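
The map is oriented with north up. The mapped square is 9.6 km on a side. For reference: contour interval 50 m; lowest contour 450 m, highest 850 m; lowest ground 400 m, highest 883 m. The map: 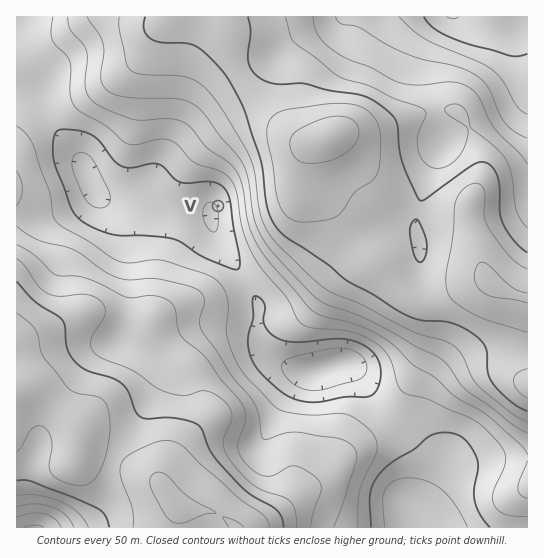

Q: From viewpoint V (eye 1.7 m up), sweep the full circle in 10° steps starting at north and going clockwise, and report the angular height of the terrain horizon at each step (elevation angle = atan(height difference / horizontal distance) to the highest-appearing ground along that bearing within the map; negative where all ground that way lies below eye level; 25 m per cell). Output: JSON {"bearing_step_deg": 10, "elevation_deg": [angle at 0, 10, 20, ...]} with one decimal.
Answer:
{"bearing_step_deg": 10, "elevation_deg": [8.7, 9.7, 10.9, 12.2, 13.7, 15.2, 16.7, 17.7, 18.2, 18.0, 17.0, 15.3, 12.8, 9.8, 6.8, 4.1, 2.2, 3.1, 4.1, 5.0, 5.3, 5.7, 5.1, 5.0, 4.7, 4.1, 2.7, 2.2, 2.2, 2.6, 3.2, 3.9, 4.8, 5.9, 6.9, 7.8]}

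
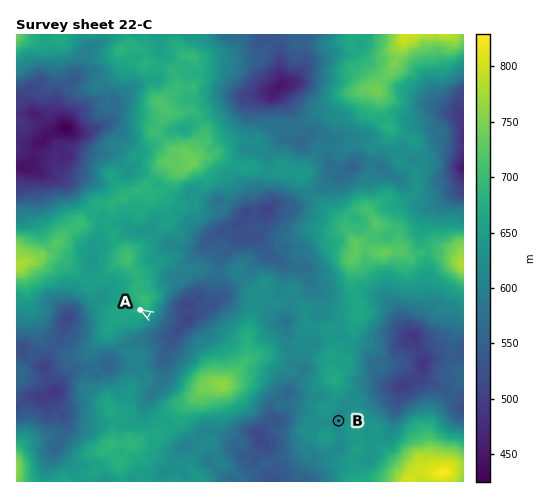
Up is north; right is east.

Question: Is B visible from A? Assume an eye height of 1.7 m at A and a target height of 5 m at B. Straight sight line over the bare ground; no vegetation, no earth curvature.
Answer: no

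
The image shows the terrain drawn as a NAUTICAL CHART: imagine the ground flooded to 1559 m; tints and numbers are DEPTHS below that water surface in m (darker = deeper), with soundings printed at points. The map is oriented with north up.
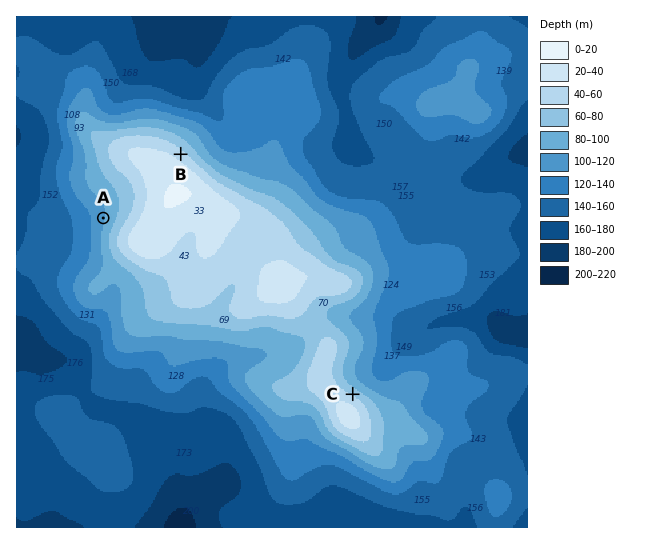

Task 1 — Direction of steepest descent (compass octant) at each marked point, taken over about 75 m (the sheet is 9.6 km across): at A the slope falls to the W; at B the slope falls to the NE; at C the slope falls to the NE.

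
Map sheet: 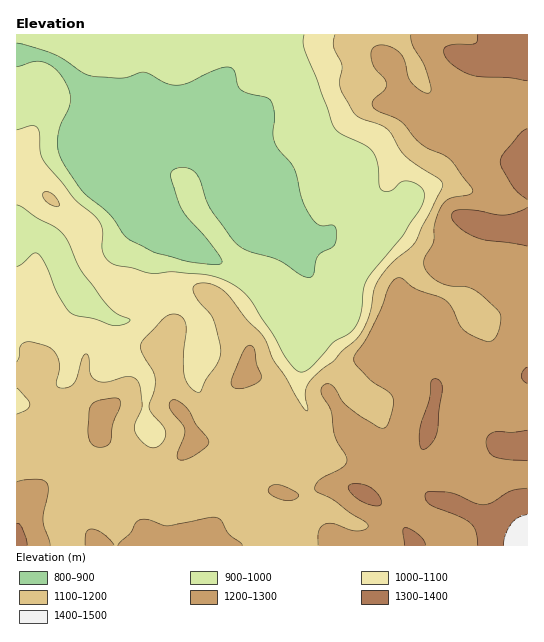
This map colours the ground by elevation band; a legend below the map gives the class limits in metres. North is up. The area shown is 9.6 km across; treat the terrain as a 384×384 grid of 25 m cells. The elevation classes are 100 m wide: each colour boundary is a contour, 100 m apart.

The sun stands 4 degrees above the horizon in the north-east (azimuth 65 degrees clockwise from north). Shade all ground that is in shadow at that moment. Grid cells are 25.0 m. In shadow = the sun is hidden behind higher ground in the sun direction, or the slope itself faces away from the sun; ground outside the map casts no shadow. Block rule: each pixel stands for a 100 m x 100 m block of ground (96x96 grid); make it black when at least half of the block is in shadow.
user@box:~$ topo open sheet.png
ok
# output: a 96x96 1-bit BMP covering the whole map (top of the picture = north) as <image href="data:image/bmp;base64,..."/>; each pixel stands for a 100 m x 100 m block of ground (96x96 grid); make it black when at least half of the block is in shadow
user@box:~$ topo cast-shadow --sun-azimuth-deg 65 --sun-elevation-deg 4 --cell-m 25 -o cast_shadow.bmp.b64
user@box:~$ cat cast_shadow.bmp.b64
<image width="96" height="96" href="data:image/bmp;base64,Qk2+BAAAAAAAAD4AAAAoAAAAYAAAAGAAAAABAAEAAAAAAIAEAAATCwAAEwsAAAIAAAAAAAAA////AAAAAAAAAAAPgAD/8H/A//gAAAAHAAH/4f/A//gAAAAAAAP/5/+B//gAAAAAAAP///8H//gAAAAAAAH///4f//gAAAAAAAD///w//DgAAAAAAAB///h/8AAAAAAAAAAf//D/gAAAAAAAAAGP/8D8AAAAAAAAAAAD/4DwAAAAAAAAAAAB/wHwAAAAAAAAAAAA/AHgAAAAAAAAAAAAEAPAAAAAAAAAAAAPwAPADAAAAAAAAAA//gPAP/4AAAD8AAB//4PAf/8AAAD+AAB//4fAf/8A/gH/AAA//w/gP/8B/gP/AAAf/h/wP4AB/gf/AAAH/h/wH4AB/gf/gAAH/D/wHwAD/A//gAAH+D/wDgAD/Af/AAAH+D/4DgAH/Af/AAAP+H/4BgAH/gP+AAAf8H/4AAABngP8HwA/8P/4BgAADAH4f4B/4f/4D8DgAAH4/8A/4f/8D+DwAAH4/8Afw//8B/DwAAH5/8A/x//8B/jgAAHx/8A/h//8A/7gMOPx/8A////4Af7gMf/x/8A////gAP5gMf/w/+B//+/AAH4gMP/w/+B//8eAAHwAMP/g/+B//8OAADwAMH/g/+B//+GAADwAMB/g/+D//+AAADwAAA/g/+D///AAAB4AAB/w/8D///AAABwAAD/w/4H///gAAAQAAB/w/wP///gAAAAAH8/w/wf///wAAAAAP////gf///wAAAAAP/7//A////wAAACAP/5/+A////wAA/zAf/4f+A////wAB/8Af/gP8Af///wAB/8A/+AHwA////wAB/8B/8AAAB////4OB/gB/wAAAD/////+H/AD/gAAAH///////+AD/AAAA+f//////+DH/AAAH4////////D/+AAAPx////////j/+AAAfj//////////+AAA/H//////////+AAB/f//////////+AAD+////////8//8AAH9////////gD/8AAf7////////AD/wAB/z///////8AD/gAB/3///////wAD/AAA/////////gDD+AAA/////////j/78AAA////////////wAAA////////////AAAAff/////////8AAAAe//////////4AAAA///////////4AAAB///////////wAAAB///////////gAAAB//////////4AAAAA//////////wAAAAA/////////wAAAAAAf///////+AAAAAAAf///////+AAAAAAAP///////+AAAAAAAP///////+AAAAAAAH///////8AAAAAAAD///////AAAAAAAAB//////+AAAAAAAAA//////wH/AAEAAAAf/////A///4cAAAAP/////////8cAAAAH/////////8AAAB8D/////////8Af+D4A/////////8A/4BwAf////////8B/AAAAH///////wAD+AAAAD////n/+AD/8AAAAA////H/4AD/wAAYAAf///P/gf7/AAAcAAP//8P/B//8AAAcAAH//wH8B//gAAAcAAD//wB8A/A="/>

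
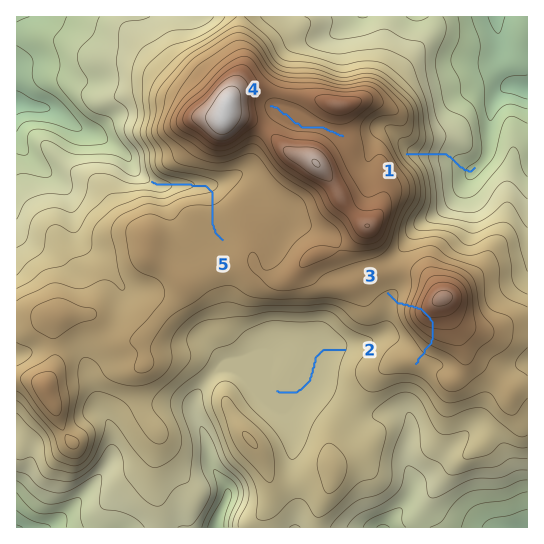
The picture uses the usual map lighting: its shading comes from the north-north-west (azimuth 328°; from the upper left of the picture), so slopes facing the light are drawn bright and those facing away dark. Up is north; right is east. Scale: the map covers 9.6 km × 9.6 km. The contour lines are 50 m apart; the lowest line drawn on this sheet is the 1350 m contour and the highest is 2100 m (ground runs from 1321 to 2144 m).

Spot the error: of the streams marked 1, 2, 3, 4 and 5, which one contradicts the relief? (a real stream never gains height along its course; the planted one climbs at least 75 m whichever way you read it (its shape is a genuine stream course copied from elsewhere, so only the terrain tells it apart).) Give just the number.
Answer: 3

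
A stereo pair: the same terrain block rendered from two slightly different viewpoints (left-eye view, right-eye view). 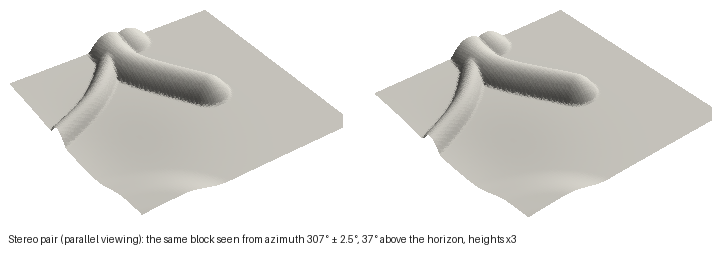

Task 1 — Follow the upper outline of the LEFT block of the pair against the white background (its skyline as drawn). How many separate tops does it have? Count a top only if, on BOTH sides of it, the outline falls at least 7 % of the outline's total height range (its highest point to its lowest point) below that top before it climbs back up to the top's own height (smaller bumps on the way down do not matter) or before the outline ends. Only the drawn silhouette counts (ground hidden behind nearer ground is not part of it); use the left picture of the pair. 1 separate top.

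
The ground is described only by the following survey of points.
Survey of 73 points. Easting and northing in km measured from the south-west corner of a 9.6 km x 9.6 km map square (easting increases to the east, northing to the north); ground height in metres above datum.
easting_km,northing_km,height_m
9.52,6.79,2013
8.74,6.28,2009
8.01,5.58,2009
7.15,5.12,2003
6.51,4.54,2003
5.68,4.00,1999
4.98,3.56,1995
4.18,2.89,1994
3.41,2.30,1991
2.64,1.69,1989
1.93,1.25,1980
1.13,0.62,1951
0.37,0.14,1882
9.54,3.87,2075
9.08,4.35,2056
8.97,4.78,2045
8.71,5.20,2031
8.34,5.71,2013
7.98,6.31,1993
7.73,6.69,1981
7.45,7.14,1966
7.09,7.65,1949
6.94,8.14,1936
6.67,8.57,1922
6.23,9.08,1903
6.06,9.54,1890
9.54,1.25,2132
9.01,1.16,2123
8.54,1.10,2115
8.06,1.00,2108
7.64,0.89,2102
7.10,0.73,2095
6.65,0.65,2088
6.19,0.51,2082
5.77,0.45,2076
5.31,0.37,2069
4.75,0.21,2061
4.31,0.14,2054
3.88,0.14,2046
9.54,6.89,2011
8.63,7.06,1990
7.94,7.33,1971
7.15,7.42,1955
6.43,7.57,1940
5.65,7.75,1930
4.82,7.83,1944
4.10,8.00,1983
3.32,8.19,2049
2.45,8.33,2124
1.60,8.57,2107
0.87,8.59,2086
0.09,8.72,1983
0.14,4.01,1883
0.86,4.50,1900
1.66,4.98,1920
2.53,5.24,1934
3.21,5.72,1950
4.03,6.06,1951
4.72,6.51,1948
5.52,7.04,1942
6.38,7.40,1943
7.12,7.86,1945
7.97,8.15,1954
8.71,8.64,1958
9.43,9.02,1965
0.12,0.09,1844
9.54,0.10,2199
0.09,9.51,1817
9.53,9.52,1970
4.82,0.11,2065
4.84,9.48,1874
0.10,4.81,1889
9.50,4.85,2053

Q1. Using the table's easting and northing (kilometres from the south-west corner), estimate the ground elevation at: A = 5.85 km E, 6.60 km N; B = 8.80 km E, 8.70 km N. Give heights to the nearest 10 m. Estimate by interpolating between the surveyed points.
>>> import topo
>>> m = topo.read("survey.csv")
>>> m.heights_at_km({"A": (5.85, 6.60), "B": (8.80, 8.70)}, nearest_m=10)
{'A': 1950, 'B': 1960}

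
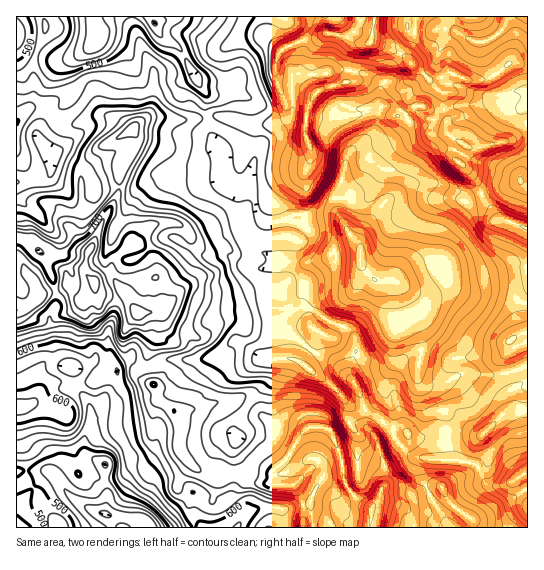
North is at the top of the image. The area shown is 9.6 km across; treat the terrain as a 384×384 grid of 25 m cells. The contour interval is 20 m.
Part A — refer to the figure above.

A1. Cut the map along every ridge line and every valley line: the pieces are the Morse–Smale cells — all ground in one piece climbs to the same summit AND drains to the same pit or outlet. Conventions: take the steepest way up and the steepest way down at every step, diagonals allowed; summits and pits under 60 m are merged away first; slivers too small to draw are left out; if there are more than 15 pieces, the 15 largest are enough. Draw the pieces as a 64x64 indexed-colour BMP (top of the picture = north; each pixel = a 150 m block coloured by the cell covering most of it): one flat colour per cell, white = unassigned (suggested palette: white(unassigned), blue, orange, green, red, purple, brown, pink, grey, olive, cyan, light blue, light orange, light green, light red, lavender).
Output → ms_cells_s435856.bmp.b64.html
<image width="64" height="64" href="data:image/bmp;base64,Qk12CAAAAAAAAHYAAAAoAAAAQAAAAEAAAAABAAQAAAAAAAAIAAATCwAAEwsAABAAAAAAAAAA////ALR3HwAOf/8ALKAsACgn1gC9Z5QAS1aMAMJ34wB/f38AIr28AM++FwDox64AeLv/AIrfmACWmP8A1bDFAERERERERERERERERERERERGZjMzMzMzMzMzM+7qqqqqRERERERERmZEREREREZkREZmMzMzMzMzMzM+7qqqqqpEREREREZmZkREREREZmZkRmYzMzMzMzMzMz7qqqqqqkRERERERmZmREREREZmZmZmZjMzMzMzMzMz7qqqqqqqRERERERGZmZkRERmZmZmZmZjMzMzMzMz3TPqqqqqqqpEREREREZmZmRERmZmZmZmMzMzMzMzM93d2qqqqqzKqkRERERERmZmZmZmZjNmMzMzMzMzMzMz3d3aqqqqzMzKRERERERGZmZmZmYzMzMzMzMzMzMzMzPd3dqqqqrMzMxERERERGZmZmZmYzMzMzMzMzMzMzMzM93d2qqszMzMzERERERGZmZmZmZjMzMzMzMzMzMzMzMzPdqqqszMzMzMREREREZmZmZmZjMzMzMzMzMzMzMzMzMzqqqqzMzMzMxERERERmZmZmZmMzMzMzMzMzMzMzMzMzERGqrMzMzMzERERERGZmZmZmYzMzMzMzMzMzMzMzMzMREREbu7vMzMREREREZmZmZmZjMzMzMzMzMzMzMzMzMxERERu7u7zMxERERERGZmZmZmMzMzMzMzMzMzMzMzMzERERu7u7u8zERERERERmZmZmMzMzMzMzMzMzMzMxETMRERG7u7u7u7RERERERGZmZmMzMzMzMzMzMzMzMxERERERG7u7u7u7tERERERERmZmMzMzMzMzMzMzMzMxERERERG7u7u7u7u0RERERERGZmYzMzMzMzMzMzMzMxEREREREiIru7u7u7RERERERERmZjMzMzMzMzMzMzMRERERERESIiIiIiIrtERERERERGZBEzMzMzMzMzMzMRERERERERIiIiIiIiIkREREREREREERERERMzMxERERERERERERESIiIiIiIiRERERERERERBERERETMxERERERERERERERIiIiIiIiJEREREREREREERERERERERERERERERERERIiIiIiIiIkREREREREREQREREREREREREREREREREREiIiIiIiIiREREREREREREEREREREREREREREREREREiIiIiIiIiJEREREREREREQRERERERERERERERERERESIiIiIiIiIhRERERERERBERERERERERERERERERERESIiIiIiIiIiERRERERERBERERERERERERERERERERERIiIiIiIiIiIRERRBFERBEREREREREREREREREREREREiIiIiIiIiIhEREREREREREREREREREREREREREREREiIiIiIiIiIiERERERERERERERERERERERERERERESIiIiIiIiIiIiIRERERERERERERERERERERERERERESIiIiIiIiIiIiIhERERERERERERERERERERERERERERIiIiIiIiIiIiIiEREREREREREREREREREREREREREREiIiIiIiIiIiIiIRERERERERERERERERERERERERERESIiIiIiIiIiIiIhERERERERERERERERERERERERERESIiIiIiIiIiIiIiERERERERERERERERERERERERERESIiIiIiIiIiIiIiIRERERERERERERERERERESIRERERIiIiIiIiIiIiIndxERERERERERERERERERESIiIiIiESIiIiIiIiIiInd3ERERERERERERERERERERIiIiIiIRIiIiIiIiIiInd3cREREREREREREREREREREiIiIiIhEiIiIiIiIiInd3dxEREREREREREREREREREiIiIiIiEiIiIiIiIiIid3d3ERERERERERERERERERESIiIiIiIiIiIiIiIiIid3d3cRERERERERERERERERERIiIiIiIiIiIiIiIiIiJ3d3dxERERERERERERERERERESIiIiIiIiIiIiIiIiJ3d3d3ERERERERERERERERERERIiIiIiIiIiIiIiIiInd3d3cRERERERERERERERESEREiIiIiIiIiIiIiIiIid3d3dxERERERERERERERERIiIiIiIiIiIiIiIiIiIid3d3d3ERERERERERERERERIiIiIiIiIiIiIiIiIiIid3d3d3cRERFREREVUREREREiIiiIIiIiIiIiIiIiIiJ3d3d3d1ERVVVVFVVVVVVVVYiIiIiIIiIiIiIiIiIiInd3d3d3VRVVVVVVVVVVVVVViIiIiIgiIiIiIiIiIiInd3d3d3dVVVVVVVVVVVVVVVWIiIiIiCIiIiIiIiIiIid3d3d3d1VVVVVVVVVVVVVVVYiIiIiCIiIiIiIiIiIiJ3d3d3d3VVVVVVVVVVVVVVVYiIiIiIIiIiIiIiIiIiJ3d3d3d3dVVVVVVVVVVVVVVYiIiIiIIiIiIiIiIiIiKZd5mZd3d1VVVVVVVVVVVVVViIiIiIgiIiIiIiIiIiKZmZmZmZd3VVVVVVVVVVVVVViIiIiIiIIiIiIiIiIiKZmZmZmZmZlVVVVVVVVVVVVVWIiIiIiIgiIiIiIiIiIpmZmZmZmZmVVVVVVVVVVVVVWIiIiIiIgiIiIiIiIiIiKZmZmZmZmZVVVVVVVVVVVViIiIiIiIgiIiIiIiIiIiIpmZmZmZmZlVVVVVVVVVVVWIiIiIiIiCIiIiIiIiIiIimZmZmZmZmVVVVVVVVVVVWIiIiIiIiIIiIiIiIiIiIiKZmZmZmZmZ"/>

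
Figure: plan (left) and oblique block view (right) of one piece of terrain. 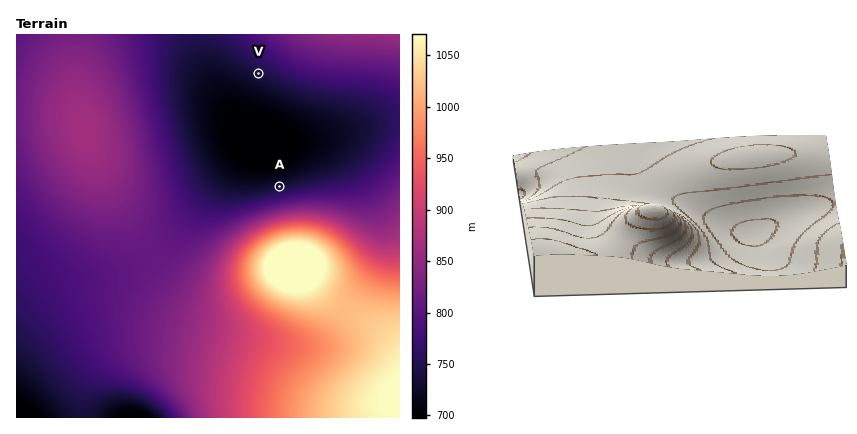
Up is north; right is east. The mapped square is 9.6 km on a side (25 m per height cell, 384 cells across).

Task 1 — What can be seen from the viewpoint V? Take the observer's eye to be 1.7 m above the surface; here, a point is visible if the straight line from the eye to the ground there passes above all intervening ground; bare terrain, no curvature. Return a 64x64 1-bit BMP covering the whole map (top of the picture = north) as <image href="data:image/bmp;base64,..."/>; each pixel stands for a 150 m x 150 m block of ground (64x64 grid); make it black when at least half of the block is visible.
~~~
<image width="64" height="64" href="data:image/bmp;base64,Qk0+AgAAAAAAAD4AAAAoAAAAQAAAAEAAAAABAAEAAAAAAAACAAATCwAAEwsAAAIAAAAAAAAA////AAAAAAAAAAAAAAAAAAAAAAAAAAAAAAAAAAAAAAAAAAAAAAAAAAAAAAAAAAAAAAAAAAAAAAAAAAAAAAAAAAAAAAAAAAAAAAAAAAAAAAAAAAAAAAAAAAAAAAAAAAAAAAAAAAAAAAAAAAAAAAAAAAAAAAAAAAAAAAAAAAAAAAAAAAAAAAAAAAAAAAAAAAAAAAAAAAAAAAMAAAAAAAAABwAAAAAAAAAPAAAAAAAAAA8AAAAAAAAAHwAAAAAAAAAfAAAAAAAAAB8AAAAAAAAAPwAAAAAAAAA/AAAAH//4AH8AAAAf///g/wAAAD//////AAAAf/////8AAAB//////wAAAP//////AAAA//////8AAAH//////wAAAf//////AAAD//////8AAAf//////wAAD///////AAAP//////8AAB///////wAAP///////AAA///////8AAH///////wAAf///////AAD///////8AAP///////wAB////////AAH///////8AAf//////BwAD//////AAAAP/////wAAAA/////4AAAAD////+AAAAAP////wAAAAB/////AAAAAH////8AAAAAf////+AAAAB/////4AAAAH/////gAAAAP////+AAAAA/////4AAAAD///7/gAAAAP///H8AAAAA///8PwAAA=="/>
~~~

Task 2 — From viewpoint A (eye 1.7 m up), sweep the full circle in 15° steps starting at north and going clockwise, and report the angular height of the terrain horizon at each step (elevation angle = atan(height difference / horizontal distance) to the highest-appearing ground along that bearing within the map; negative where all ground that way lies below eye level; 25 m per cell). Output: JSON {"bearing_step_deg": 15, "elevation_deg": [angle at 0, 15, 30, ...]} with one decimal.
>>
{"bearing_step_deg": 15, "elevation_deg": [1.1, 1.5, 1.5, 0.9, 0.4, 0.8, 1.5, 3.1, 5.3, 8.0, 11.1, 12.9, 12.5, 10.1, 6.8, 4.0, 1.8, 1.2, 1.5, 1.5, 1.2, 0.6, 0.2, 0.5]}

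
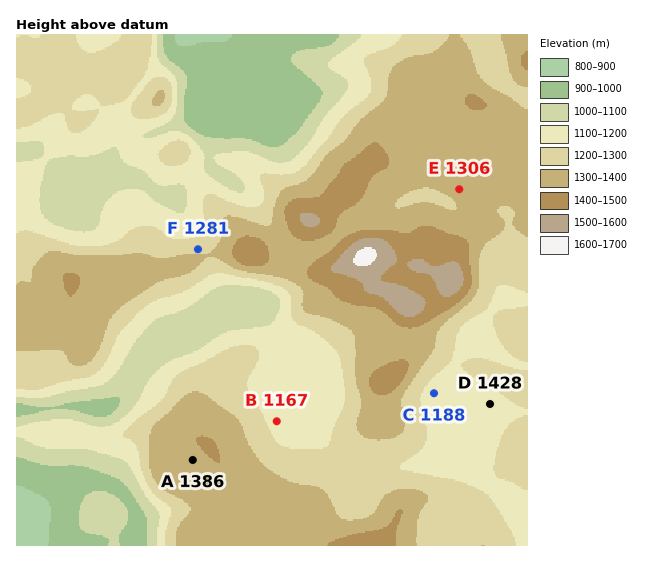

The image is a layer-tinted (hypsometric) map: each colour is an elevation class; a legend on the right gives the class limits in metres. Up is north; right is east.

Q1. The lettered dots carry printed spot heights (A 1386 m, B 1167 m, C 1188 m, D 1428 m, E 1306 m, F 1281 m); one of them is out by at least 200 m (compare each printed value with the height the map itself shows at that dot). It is D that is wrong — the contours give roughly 1178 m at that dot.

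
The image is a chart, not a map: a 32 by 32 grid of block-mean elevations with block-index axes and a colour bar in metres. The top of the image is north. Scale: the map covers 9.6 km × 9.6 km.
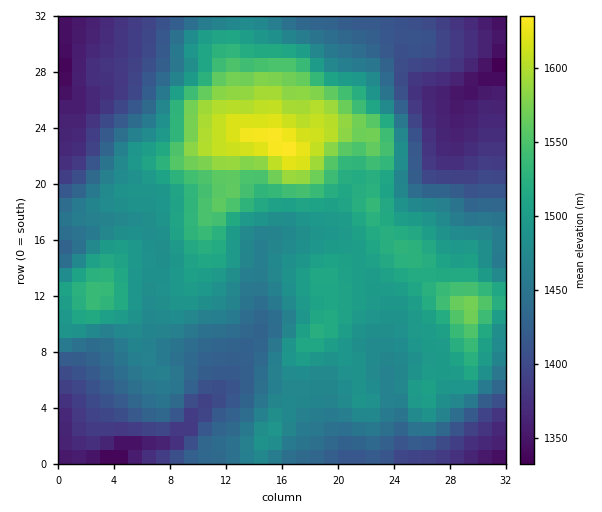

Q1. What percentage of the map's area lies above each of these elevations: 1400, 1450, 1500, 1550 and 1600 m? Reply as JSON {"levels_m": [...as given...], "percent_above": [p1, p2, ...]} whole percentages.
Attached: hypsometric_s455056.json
{"levels_m": [1400, 1450, 1500, 1550, 1600], "percent_above": [82, 62, 30, 10, 3]}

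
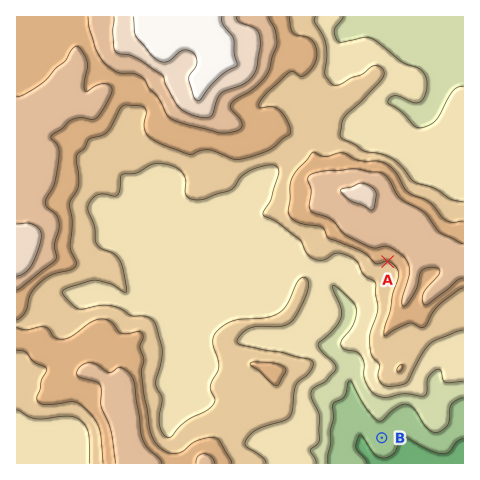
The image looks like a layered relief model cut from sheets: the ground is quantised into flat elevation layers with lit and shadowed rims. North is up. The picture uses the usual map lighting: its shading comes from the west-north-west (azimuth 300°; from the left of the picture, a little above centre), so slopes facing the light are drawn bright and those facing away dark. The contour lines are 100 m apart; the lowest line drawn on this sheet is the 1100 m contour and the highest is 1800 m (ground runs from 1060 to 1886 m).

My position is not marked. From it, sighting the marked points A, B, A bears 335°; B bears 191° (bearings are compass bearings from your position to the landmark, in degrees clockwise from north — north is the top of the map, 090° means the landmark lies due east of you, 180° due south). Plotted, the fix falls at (408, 305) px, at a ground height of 1600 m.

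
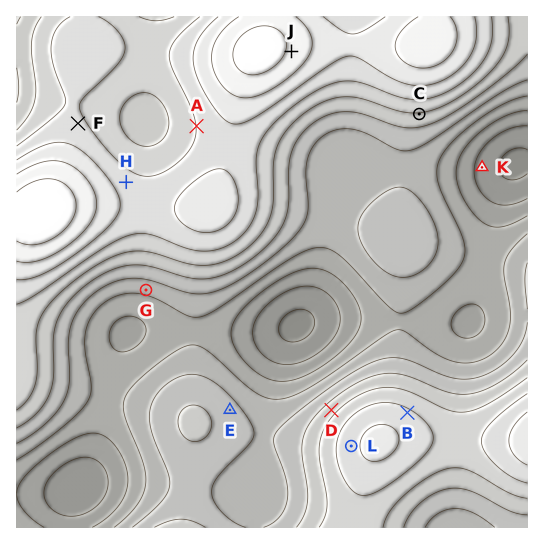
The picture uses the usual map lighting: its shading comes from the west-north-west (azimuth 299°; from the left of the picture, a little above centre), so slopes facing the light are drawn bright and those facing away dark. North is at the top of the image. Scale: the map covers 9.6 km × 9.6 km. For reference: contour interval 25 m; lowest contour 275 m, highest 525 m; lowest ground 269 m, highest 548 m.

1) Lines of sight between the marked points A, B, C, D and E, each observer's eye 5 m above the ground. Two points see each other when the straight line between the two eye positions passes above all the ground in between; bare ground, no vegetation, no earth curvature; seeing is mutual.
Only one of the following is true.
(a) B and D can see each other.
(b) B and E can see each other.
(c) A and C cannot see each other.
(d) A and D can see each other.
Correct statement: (c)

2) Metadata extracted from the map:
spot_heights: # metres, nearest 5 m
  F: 455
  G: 355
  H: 460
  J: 520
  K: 290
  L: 470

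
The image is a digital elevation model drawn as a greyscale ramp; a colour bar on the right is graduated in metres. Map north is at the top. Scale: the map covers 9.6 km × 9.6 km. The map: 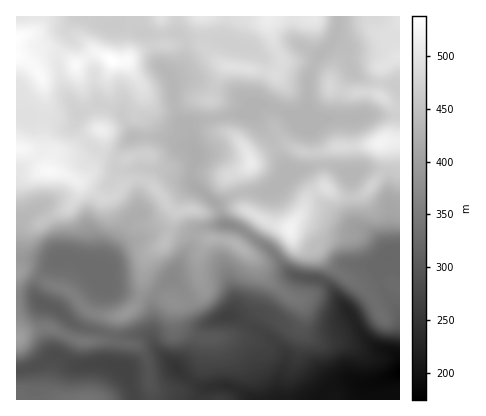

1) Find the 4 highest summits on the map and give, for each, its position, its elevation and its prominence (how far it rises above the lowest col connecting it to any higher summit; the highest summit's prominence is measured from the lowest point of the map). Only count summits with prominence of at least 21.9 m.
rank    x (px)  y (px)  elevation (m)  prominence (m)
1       112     60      538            364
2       48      170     527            33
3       380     142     521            82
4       290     228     518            61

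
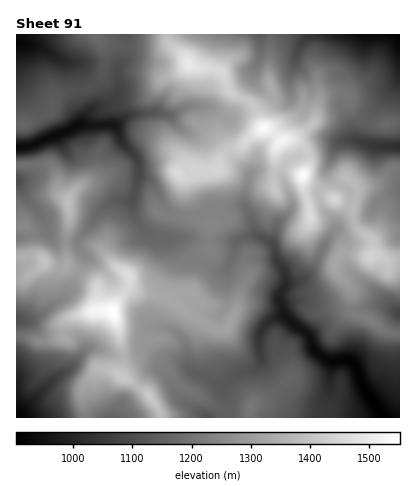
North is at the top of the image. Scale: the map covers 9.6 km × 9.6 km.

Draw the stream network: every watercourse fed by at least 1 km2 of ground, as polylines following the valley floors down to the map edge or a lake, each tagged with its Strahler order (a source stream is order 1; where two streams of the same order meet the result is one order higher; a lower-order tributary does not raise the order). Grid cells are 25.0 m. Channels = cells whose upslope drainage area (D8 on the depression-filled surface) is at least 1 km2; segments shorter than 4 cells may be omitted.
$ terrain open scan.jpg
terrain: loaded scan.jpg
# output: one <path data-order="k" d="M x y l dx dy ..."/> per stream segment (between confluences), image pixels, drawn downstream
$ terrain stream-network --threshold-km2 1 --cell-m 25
<path data-order="1" d="M170 384l6 10 8 10 16 10 4 4 2 0"/><path data-order="1" d="M330 372l0-10 2 0"/><path data-order="1" d="M76 362l-12 12-10 4-34 34 0 6-2 0"/><path data-order="2" d="M332 362l14-2 6 2 2 2 4 6 4 14 2 6 8 10 10 12 0 6"/><path data-order="1" d="M162 328l6 0 6 4 10 10 2 4 0 16 4 6 4 4 18 8 6 6 6 0 12-12 8-2 8-2 8-8 0-28 2-6 12-10 2 0 10 0 2 0"/><path data-order="2" d="M288 318l10 10 6 2 6 6 2 10 4 6 8 6 8 4"/><path data-order="1" d="M388 306l8 6 4 0 0 2"/><path data-order="1" d="M54 304l-4 4-6 6-10 4-2 2-16 0"/><path data-order="2" d="M286 286l-6 8 0 8 2 6 2 6 4 4"/><path data-order="1" d="M226 270l8-14 2-14 4-4 8 0 2-2 10 0"/><path data-order="1" d="M80 250l-2-2 0-4 0-4 12-14 6-8 14-16 4-2 18 0"/><path data-order="2" d="M274 246l2 12 6 8 4 8 0 12"/><path data-order="1" d="M176 238l-14 0-6 0-10-6-6-6-6-10 0-8-2-2 0-6"/><path data-order="2" d="M260 236l2 2 6 2 6 6"/><path data-order="1" d="M330 236l-4 4-10 24-18 18-8 0-4 4"/><path data-order="1" d="M38 212l-12-12-6-14-4-4 0-2"/><path data-order="1" d="M292 200l0 8-2 2-12 12-2 12-2 4 0 8"/><path data-order="2" d="M132 200l6-20 0-18-2-4-14-14-6-18-2-2"/><path data-order="1" d="M250 176l-4 16 0 14 4 10 4 14 6 6"/><path data-order="1" d="M332 154l2-4 10-10 14 0 14 6 28 0"/><path data-order="3" d="M80 126l-4 2-4 0-6 4-6 0-6 6-8 0-6 4-8 4-16 2"/><path data-order="3" d="M114 124l-34 2"/><path data-order="1" d="M172 118l-6-4"/><path data-order="2" d="M166 114l-8-2-24 2-8 4-8 6-4 0"/><path data-order="1" d="M212 108l-4-2-20 0-8 4-6 4-8 0"/><path data-order="1" d="M400 76l0-42"/><path data-order="1" d="M292 70l2-6 0-4 4-12 4-6 6-6 4-2 88 0"/><path data-order="1" d="M118 68l0 26-2 2-8 8-8 2-8 2-8 8-2 6-2 4"/><path data-order="1" d="M256 64l2-2 2-8 0-2 0-18"/><path data-order="1" d="M64 62l-4-2-14-10-6-4-12 0-12-4"/><path data-order="1" d="M224 34l36 0"/>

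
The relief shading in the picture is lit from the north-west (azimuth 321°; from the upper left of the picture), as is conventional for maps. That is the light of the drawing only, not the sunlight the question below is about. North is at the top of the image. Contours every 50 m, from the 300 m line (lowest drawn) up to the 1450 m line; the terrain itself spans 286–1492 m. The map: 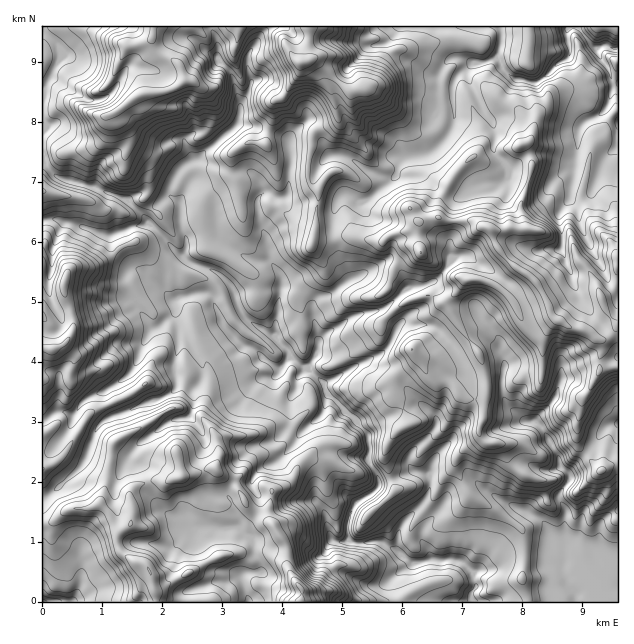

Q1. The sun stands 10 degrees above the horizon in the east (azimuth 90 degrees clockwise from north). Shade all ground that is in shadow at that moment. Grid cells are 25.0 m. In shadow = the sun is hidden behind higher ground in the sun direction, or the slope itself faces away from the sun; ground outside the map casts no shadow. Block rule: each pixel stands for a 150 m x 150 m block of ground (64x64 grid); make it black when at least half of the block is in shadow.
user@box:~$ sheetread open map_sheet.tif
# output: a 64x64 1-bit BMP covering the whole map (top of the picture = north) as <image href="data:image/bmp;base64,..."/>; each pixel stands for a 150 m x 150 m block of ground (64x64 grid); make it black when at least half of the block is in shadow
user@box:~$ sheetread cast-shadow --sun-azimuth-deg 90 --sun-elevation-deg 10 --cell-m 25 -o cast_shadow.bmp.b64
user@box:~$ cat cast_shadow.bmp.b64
<image width="64" height="64" href="data:image/bmp;base64,Qk0+AgAAAAAAAD4AAAAoAAAAQAAAAEAAAAABAAEAAAAAAAACAAATCwAAEwsAAAIAAAAAAAAA////AAAAAAD/8A/4AAHwAP/wH/gAAcgA//Af8AAB+AD/4w/gAGH4AP/AA+GAA8gA/4Bh4QGRCAB/AAHgA6AIAD8AA8DhoAgCHwAHweCAAD7GwAKBcAABuuDABgE4Dg98/MAMgzwuB+5+yA2CDh448D4cAQIGFPh4Hj4gMAw5+fwOPiAwHD3g+A9+MBgcf4DwLz4gDBx/geAXjmAEHn+D4BPAYAI/P4/gGfHAAX4fn/AIfEAB/D2f8CEMAAH8fB/wIcAACfj0vvhg4QAr+eC++CBxADf/wb/8ADMAH//Dv/wAMADf/4c/fAAYAT//h354YAAGc/+O/HAgAAzz+f3/wiAACTP8/f+CYAEeM577/wzAABY387P/HMAABjf8/f4cwAAOPn3+PjngABx+fvz4O+AAeP5/z/B3QAHD/P/P4O9AA8/8/8/A7gDGj/wdj8B+AA2N/B+PgHwAGZ38/4cQWAARnfz/gxgQAGGd/H+AOBABgDn8B4A8EB+AefoBeBwQf4B5+wB8HBD/gPn5AHwcEN+A+bxwfjgY/AD9vGAfeBj+AJ49wA94GP4AT7+ABjwI/gAH/6ACIAD/AI/fwAJAAv+Aj9/ABsIB/+CP78AGgQD/4g/2gAODAP/GH/AgAYzB/0Y/+CAA/HP/gD/wAAB8Nv+Af+AAADww/7B/6AAAPC//8Dn4AAA8OA=="/>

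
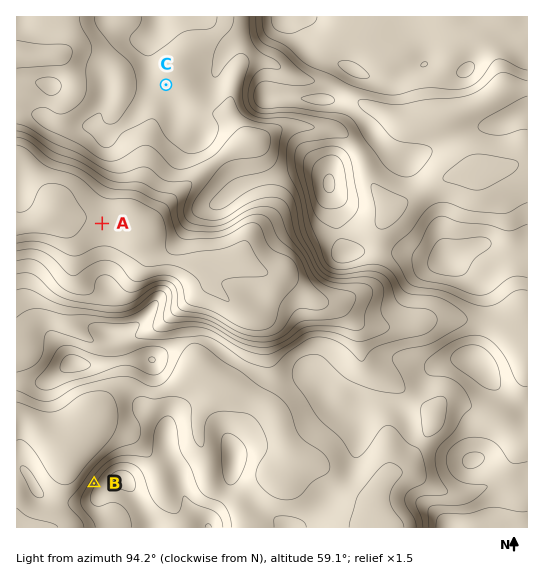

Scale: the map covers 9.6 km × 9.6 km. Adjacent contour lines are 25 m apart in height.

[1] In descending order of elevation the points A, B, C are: B C A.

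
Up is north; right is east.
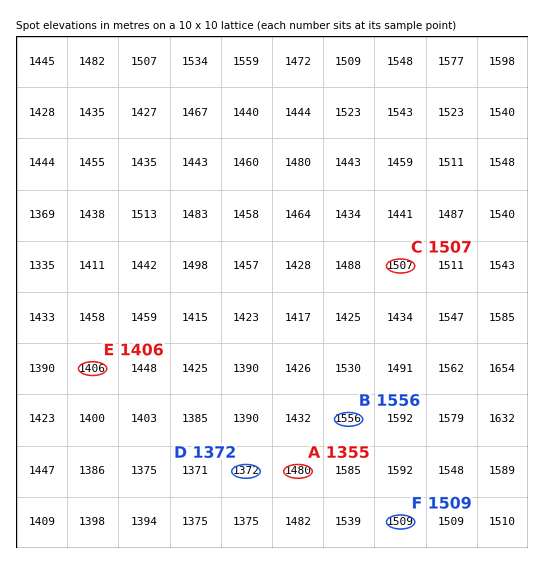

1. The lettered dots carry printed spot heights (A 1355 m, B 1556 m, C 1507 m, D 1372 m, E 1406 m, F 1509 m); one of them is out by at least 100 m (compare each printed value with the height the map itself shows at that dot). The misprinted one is A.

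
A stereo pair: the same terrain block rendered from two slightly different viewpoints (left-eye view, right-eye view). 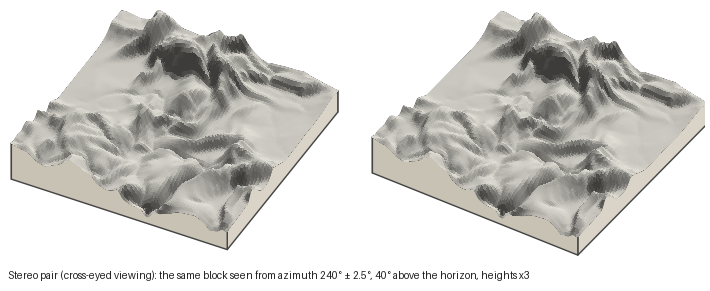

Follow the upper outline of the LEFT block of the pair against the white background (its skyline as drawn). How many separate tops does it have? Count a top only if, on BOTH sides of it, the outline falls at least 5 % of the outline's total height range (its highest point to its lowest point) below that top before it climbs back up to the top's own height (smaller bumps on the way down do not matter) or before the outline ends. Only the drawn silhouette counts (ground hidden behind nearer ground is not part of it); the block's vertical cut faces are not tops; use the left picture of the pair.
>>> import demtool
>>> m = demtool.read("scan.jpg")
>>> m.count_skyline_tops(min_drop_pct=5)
2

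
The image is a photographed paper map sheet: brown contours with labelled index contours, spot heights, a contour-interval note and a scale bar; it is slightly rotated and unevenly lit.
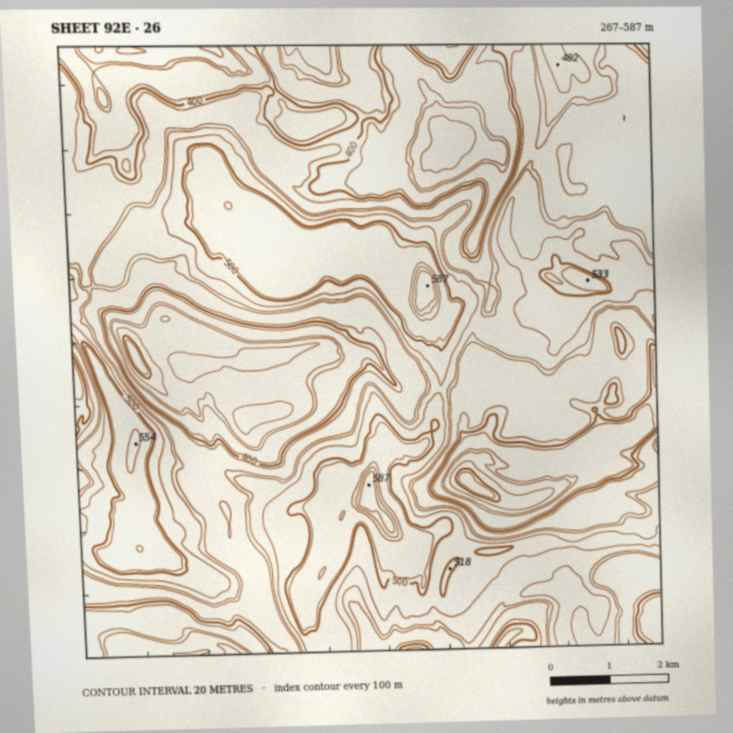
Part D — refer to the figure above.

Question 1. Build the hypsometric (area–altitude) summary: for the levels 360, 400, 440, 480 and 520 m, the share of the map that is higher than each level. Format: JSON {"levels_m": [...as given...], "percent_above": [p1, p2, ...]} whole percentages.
{"levels_m": [360, 400, 440, 480, 520], "percent_above": [90, 74, 44, 28, 12]}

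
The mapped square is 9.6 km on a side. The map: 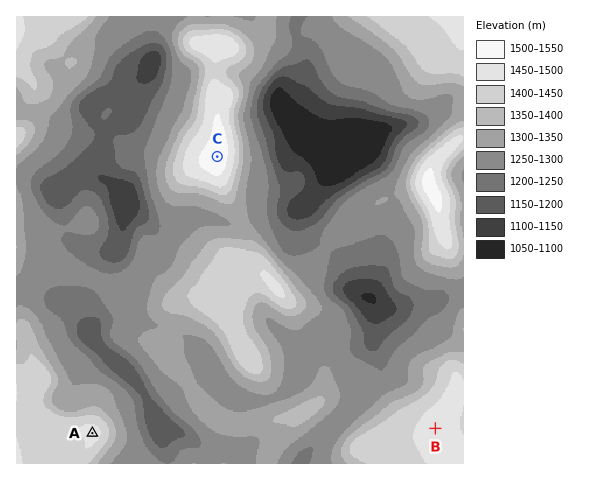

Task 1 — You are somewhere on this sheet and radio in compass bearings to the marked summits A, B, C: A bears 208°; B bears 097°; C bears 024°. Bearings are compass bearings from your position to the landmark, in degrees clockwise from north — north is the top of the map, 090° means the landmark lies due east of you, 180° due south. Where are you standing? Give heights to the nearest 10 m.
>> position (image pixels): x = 115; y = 389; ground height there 1280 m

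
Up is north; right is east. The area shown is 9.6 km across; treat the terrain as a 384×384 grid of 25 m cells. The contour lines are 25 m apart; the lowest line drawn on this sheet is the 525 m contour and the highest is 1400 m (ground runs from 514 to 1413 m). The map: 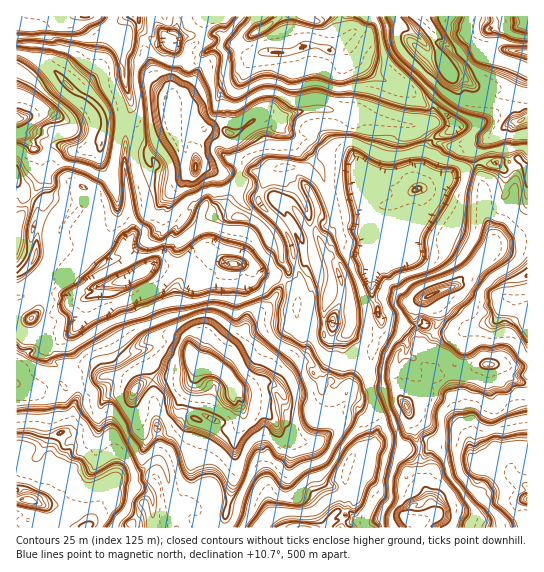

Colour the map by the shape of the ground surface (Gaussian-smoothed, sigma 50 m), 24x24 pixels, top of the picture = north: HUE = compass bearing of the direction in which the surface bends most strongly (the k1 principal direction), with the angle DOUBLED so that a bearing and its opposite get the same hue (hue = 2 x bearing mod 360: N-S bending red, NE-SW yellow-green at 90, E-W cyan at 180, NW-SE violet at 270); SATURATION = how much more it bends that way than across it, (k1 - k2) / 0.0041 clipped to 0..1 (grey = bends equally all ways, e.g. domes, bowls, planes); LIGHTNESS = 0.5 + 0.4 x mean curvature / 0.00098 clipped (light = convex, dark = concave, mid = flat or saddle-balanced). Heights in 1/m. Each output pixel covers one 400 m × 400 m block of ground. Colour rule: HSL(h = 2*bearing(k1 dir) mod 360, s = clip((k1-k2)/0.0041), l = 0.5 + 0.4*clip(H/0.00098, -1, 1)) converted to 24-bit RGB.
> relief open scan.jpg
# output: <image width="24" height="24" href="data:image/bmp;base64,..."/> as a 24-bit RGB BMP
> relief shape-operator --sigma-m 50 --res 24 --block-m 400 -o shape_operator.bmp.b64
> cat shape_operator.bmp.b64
<image width="24" height="24" href="data:image/bmp;base64,Qk32BgAAAAAAADYAAAAoAAAAGAAAABgAAAABABgAAAAAAMAGAAATCwAAEwsAAAAAAAAAAAAAusnjwGDJoHBrK2JBEK2x7E/QsNGMdnSSfYOBxX5+64LMBS4dRlkARW8B3lOnh6T3cjjypKL12fDy8dHfhLjzX8zmXJHqiyOoMBYDX7Migot9goN0FCAtweln3YBMhHGDen5yhzVZ9PVnMxaV9U2adt3ZGGclQVEjDY7OfVQTa7Ai29Jyne62axVtkhpJ1cgtiZS1fouKYENZ44paDiUhnJcPxOa4biJl39ZiKbKc9d3BIgdY9fGusxZzZd4sJkBKDB4pZ8XW8Nvg2e3QcY0gHhRfez1SkHCFclhPczc0qEfNlsiojmjI9kAfKmYZTqsaqYuQXSRI/v+fDAgrxvG1xI3c9vDUCyglEScu5NVPjJsOtqEf8VwlFgsoR1o2anFXQ3G7hM7JPaeVzFQrDQop1vPNcRPc3LNf04Isec3h6KOtChdyW+hmU9qr8Emt8oTpERyIEk1x+vvQMdZ1YR6IylSuksIOQk3RxStklcgsCTFF0vHEVA2OoOt6UjyX2mHTob5fdydHguBTi5naRsjDFntoen+D16GbFjVZXyWYyfrD2I1Loh69K5be4MfrWSLTdIGbiISYiGvDjiuVcOPG/s3xHwtPgN1ezcdrIHR51PffX1/BU07mRU/jYWOz3OLvDgAz1/O9jnNX1qinNRNb0CLR5+FuHtSpe7PFlX7VvarXUMHLdWjW0mFPGyxu30K28fDY0vj58PMJnh6FpeZopiORGqNcc10iEQkq8u7Zi3GUjoiBm7DQqorZgZzIaJztZhYnMEAfDYxo5IjPrmm1SSCzVcOZG6PC4fequFIk5hOzfObBUxrXzSFNrAaDm9ZGLFpiMuNy5Ha7m9i6dxc3QoIg2bU05rQ48nS4S4iGC6RuEYgUymbmHt3oxoTyQLLq9NfqnOLy8U+vjRwtO0EWWEVvCpwA+OvTGlF4KwU75d4AnD4CGj0okKlvJcqyvCJYWZM837KGKRgKQ5lyJJZAnLYhQ5oQROFFPa5w2nN9Mhrs8KrZuTfQOTFW9sK4xvi4GgFHGBrQ6c3+tsD/4Fg9Mt4+GBM2enJiPo1AlIF763ivGG8OEjIBBlMB1yxfio0kJioUWGUid20ea08I8VQdKyBEw+akm/eAAwowdfXVVtSv5bvx+cz/6WqAcxJoLngyUcDtPGp7iHuI57XYKJ3Y7iabCzMAgnwmXHdkyIYWMxgAm34Snf+MXiy1pN6GvfU9Kho9PF0uFCgLZ24Nfm8U97/Y66PXR57YH+mBmUeSgoB/fXuB6X+gAipP+tHmMfOAFQ6qnxq9NqHXTei/CRb/Qbxq3vfS3UVFKSNPgH57MTpf6Ni9IElP14sX8fHacS2d30bVbo5ReoB/eXp/w21GbAPuc9dz5qe1E2OMwDyVu+tEev/ZdBRNMO3B1J8s2dWWOTdhfIKCd3+CHZuaZDWTmtxfwaorclGMtC1OS7QvV3J8akhg+//MAA1csj/E8p5wMC0DKZQWwuiYCxhMsdvd61I3ozWkm9g3bmR3f4F8R4hNMGZlxR3j4tOZbIySbcFmqTlp8dLRKgkjd1cLzP69CABBMldu93aQ8M3+zvn9Df+7DQssYV9AsaYhoVxZxrUhbE9KUlAgY24xYUYjEjMGWuxEeyrC0S4rfNxGPDKL4s7919/0cvRfCyltrBh2aedf5f+gMQIchnURliXKFrLRle1zKVU5rhhpxbga2nOSOqcYKkzev735/3QEHS0GPT0GaOVLDSYRDCcN1JVn9kFhGiBR5Vd5rdGr0LWdLEjz6LrnSSywsfWVOUKHzU/WOCTZg7fbq7/W18rmbvnNATAywwDy/M/3w5/12obs0dP6MAA5oOKjhkHuFQ0/5Oy+j5KE0fDKBhlTgVPv69vwwtHxYiaodoawiY+mq7/Rn8XgMD3bwAAYaAhASuqoNcNmcuzVVuTSMwAWxu/hp+iwuUUjGwEy0/jU3O3v9MCMEVZuBisuz91tc0PcvqDrsNXupWvt2ilpTTAkJQ4YtDRGqvKiQcamgZOYn8jTLwcIu+zZtOzWdCBSddxgASZuuPuvmzsVuxQ38u+MCxkoXowqXS8fOEkcVTsfLzwcRxYdlyI+tTTFoObT2fLmIlzLwlciKhMJ0OH7op3o51jYizrgqB1SHM4+UMkXRwUx6L9n+P9jKggrPFwYf5FCf51Al2lGlZV7EBAo55uvx/fzsf5WK9taWhhPgaTvzOP/JycOVVUaKzMOqx7M0oGtF2tR/EtjJMudsL98/SU1AGdi9cz/uQr3bz/xReZ/RiggBgo/ueB9hCoIs/qlVwsXlc5DFDEHJkgH"/>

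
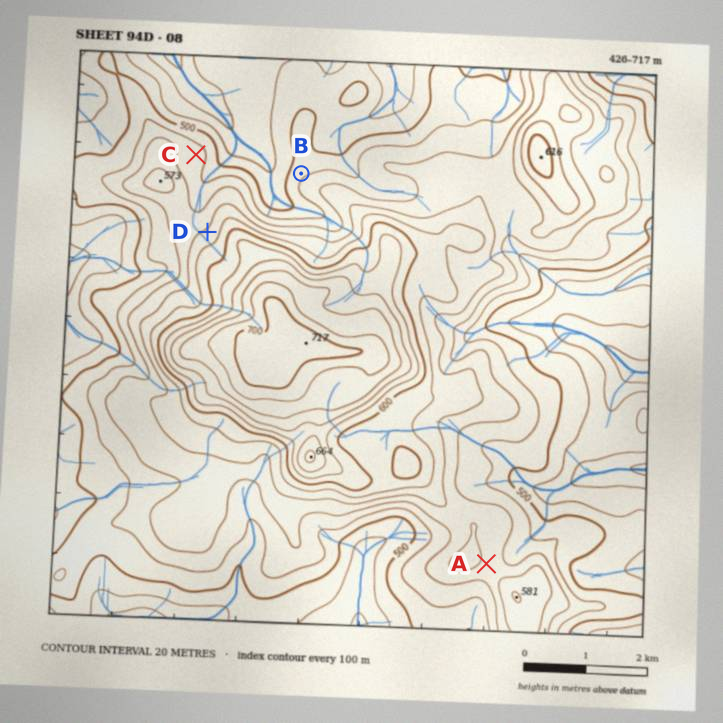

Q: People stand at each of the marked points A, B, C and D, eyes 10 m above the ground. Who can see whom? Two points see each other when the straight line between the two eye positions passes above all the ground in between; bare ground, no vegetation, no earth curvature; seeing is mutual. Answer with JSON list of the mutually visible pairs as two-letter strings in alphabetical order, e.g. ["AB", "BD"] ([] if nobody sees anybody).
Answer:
["BC", "CD"]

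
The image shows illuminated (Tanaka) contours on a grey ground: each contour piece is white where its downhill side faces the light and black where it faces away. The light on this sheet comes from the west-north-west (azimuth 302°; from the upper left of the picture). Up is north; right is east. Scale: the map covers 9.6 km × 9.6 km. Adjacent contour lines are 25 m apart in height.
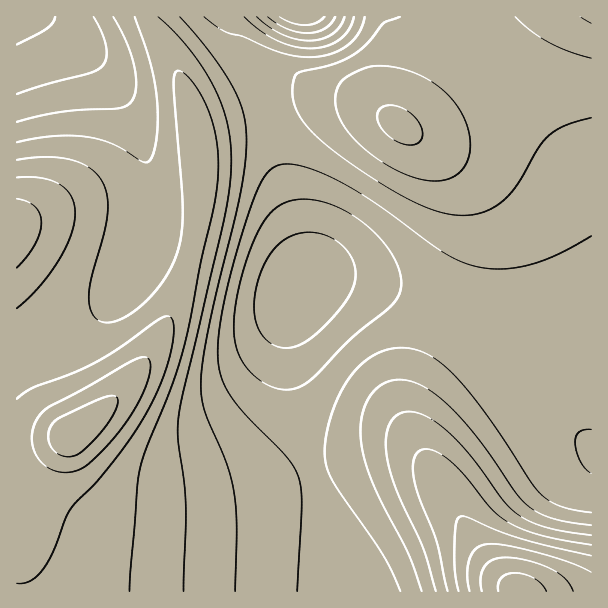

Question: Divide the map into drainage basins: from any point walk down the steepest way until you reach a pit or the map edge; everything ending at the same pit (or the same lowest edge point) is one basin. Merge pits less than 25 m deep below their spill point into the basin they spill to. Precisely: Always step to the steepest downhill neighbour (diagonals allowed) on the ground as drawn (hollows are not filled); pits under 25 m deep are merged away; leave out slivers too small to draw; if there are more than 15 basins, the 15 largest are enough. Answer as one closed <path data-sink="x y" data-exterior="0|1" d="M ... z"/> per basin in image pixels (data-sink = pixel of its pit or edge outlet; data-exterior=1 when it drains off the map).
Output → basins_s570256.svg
<path data-sink="299 288" data-exterior="0" d="M591 16l-64 2-69 73-24 21-24 15-11-1-18-14-21-10-18-5-22-1-54 8-59 17-11 7 4 28 0 45-7 47-15 49-16 38-28 42-21 25-49 39-40 54-6 18 0 35 3 44 571-1z"/><path data-sink="17 17" data-exterior="1" d="M146 16l-130 1 1 427 12 0 40-8 27-20 19-17 19-22 20-29 18-36 15-42 11-45 2-24 0-45-2-22-6-26-12-33z"/><path data-sink="302 17" data-exterior="1" d="M528 16l-381 0-1 2 22 33 12 24 17 52 10-6 59-17 54-8 22 1 18 5 21 10 18 14 11 1 12-6 36-30z"/>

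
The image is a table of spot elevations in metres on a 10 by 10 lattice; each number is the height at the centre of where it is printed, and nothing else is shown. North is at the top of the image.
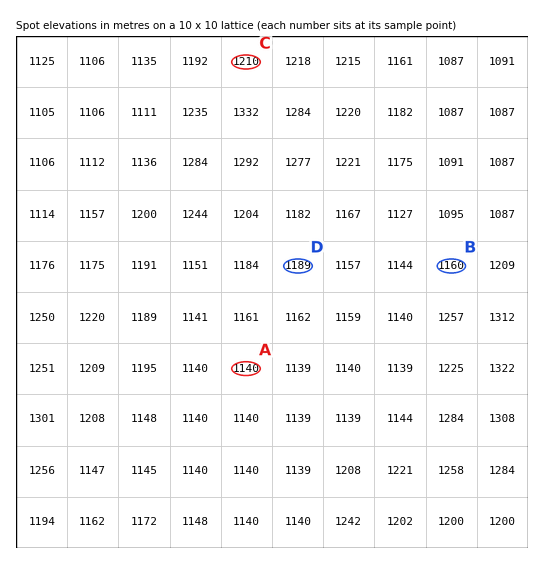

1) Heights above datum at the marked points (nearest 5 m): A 1140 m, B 1160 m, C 1210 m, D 1190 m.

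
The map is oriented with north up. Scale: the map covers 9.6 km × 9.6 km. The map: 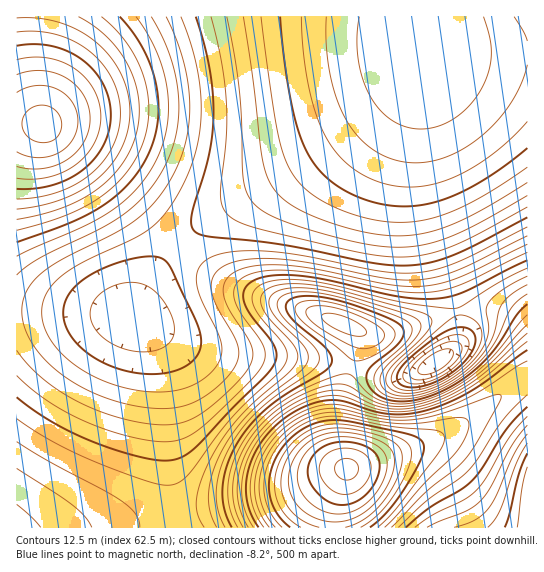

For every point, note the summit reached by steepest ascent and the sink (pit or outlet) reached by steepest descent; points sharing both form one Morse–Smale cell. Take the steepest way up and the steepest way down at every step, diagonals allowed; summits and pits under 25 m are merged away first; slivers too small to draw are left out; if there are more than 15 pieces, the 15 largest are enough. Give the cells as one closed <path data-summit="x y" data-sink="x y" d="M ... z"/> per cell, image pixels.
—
<path data-summit="43 126" data-sink="422 49" d="M422 16l-405 0-1 294 97 3 20 4 22-43 12-17 19-21 29-21 68-38 39-24 52-38 26-25 15-19 6-13z"/><path data-summit="342 323" data-sink="422 49" d="M422 53l-7 18-15 19-46 41-51 34-88 50-29 21-19 21-12 17-22 43 40 22 33 12 29 4 79 4 17 2 20 7 8-23 0-12-2-4 13 6 16 0 71-23-5-23-21-66-8-40-3-30z"/><path data-summit="17 527" data-sink="422 49" d="M50 311l-34 0 0 216 161 1-9-62-4-93-4-19-8-19-14-15-13-5z"/><path data-summit="347 469" data-sink="422 49" d="M142 321l-2 1 9 9 8 15 6 19 4 41 1 60 9 61 156 1 2-22 12-36-7-20-1-25 4-30 8-28-37-8-79-4-29-4-33-12z"/><path data-summit="347 469" data-sink="422 49" d="M527 16l-104 0 0 65-3 32 0 40 5 46 10 39 17 51 5 22 10-2 30 2 20 9 10 12z"/><path data-summit="347 469" data-sink="527 509" d="M527 377l-5 2-55 42-24 15-49 19-47 13-12 38-2 21 194 1z"/><path data-summit="347 469" data-sink="437 362" d="M490 309l-31 2-2 2 3 22-4 11-10 10-27 16-14 5-15 2-39-10-8 26-4 30 1 25 6 18 20-4 77-28 24-15 55-42 6-2-1-47-14-13z"/><path data-summit="342 323" data-sink="437 362" d="M457 312l-71 23-16 0-12-4 1 14-7 22 23 9 15 3 15-2 20-8 21-13 10-10 4-11-1-21z"/>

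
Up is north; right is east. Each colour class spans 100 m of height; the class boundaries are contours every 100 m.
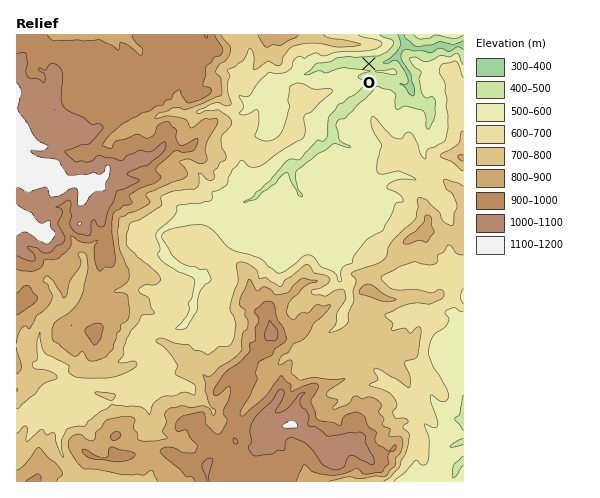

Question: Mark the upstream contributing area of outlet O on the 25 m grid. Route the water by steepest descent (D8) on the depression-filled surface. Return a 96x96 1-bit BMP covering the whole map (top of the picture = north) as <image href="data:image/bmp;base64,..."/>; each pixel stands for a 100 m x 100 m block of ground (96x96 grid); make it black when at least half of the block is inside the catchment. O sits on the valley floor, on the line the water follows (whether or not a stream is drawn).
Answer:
<image width="96" height="96" href="data:image/bmp;base64,Qk2+BAAAAAAAAD4AAAAoAAAAYAAAAGAAAAABAAEAAAAAAIAEAAATCwAAEwsAAAIAAAAAAAAA////AAAAAAAAAAAAAAAAAAAAAAAAAAAAAAAAAAAAAAAAAAAAAAAAAAAAAAAAAAAAAAAAAAAAAAAAAAAAAAAAAAAAAAAAAAAAAAAAAAAAAAAAAAAAAAAAAAAAAAAAAAAAAAAAAAAAAAAAAAAAAAAAAAAAAAAAAAAAAAAAAAAAAAAAAAAAAAAAAAAAAAAAAAAAAAAAAAAAAAAAAAAAAAAAAAAAAAAAAAAAAAAAAAAAAAAAAAAAAAAAAAAAAAAAAAAAAAAAAAAAAAAAAAAAAAAAAAAAAAAAAAAAAAAAAAAAAAAAAAAAAAAAAAAAAAAAAAAAAAAAAAAAAAAAAAAAAAAAAAAAAAAAAAAAAAAAAAAAAAAAAAAAAAAAAAAAAAAAAAAAAAAAAAAAAAAAAAAAAAAAAAAAAAAAAAAAAAAAAAAAAAAAAAAAAAAAAAAAAAAAAAAAAAAAAAAAAAAAAAAAAAAAAAAAAAAAAAAAAAAAAAAAAAAAAAAAAAAAAAAAAAAAAAAAAAAAAAAAAAAAAAAAAAAAAAAAAAAAAAAAAAAAAAAAAAAAAAAAAAAAAAAAAAAAAAAAAAAAAAAAAAAAAAAAAAAAAAAAAAAAAAAAAAAAAAAAAAAAAAAAAAAAAAAAAAAAAAAAAAAAAAAAAAAAAAAAAAAAAAAAAAAAAAAAAAAAAAAAAAAAAAAAAAAAAAAAAAAAAAAAAAAAAAAAAAAAAAAAAAAAAAAAAAAAAAAAAAAAAAAAAAAAAAAAAAAAAAAAAAAAAAAAAAAAAAAAAAAAAAAAAAAAAAAAAAAAAAAAAAAAAAAAAAAAAAAAAAAAAAAAAAAAAAAAAAAAAAAAAAAAAAAAAAAAAAAAAAAAAAAAAAAAAAAAAAAAAAAAAAAAAAAAAAAAAAAAAAAAAAAAAAAAAAAAAAAAAAAAAAAAAAAAAAAAAAAAAAAAAAAAAAAAAAAAAAAAAAAAAAAAAAAAAAAAAAAAAAAAAAAAAAAAAAAAAAAAAAAAAAAAAAAAAAAAAAAAAAAAAAAAAAAAAAAAAAAAO8AAAAAAAAAAAAAAf+AAAAAAAAAAAAAAf/AAAAAAAAAAAAAA//4AAAAAAAAAAAD///+AAAAAAAAAAAD////wAAAAAAAAAAD////8AAAAAAAAAAD////+GAB+AAAAAADw////////gAAAAADgB///////wAAAAADAA///////4AAAAACAAH//////4AAAAAAAAB//////8AAAAAAAAAf/////8AAAAAAAAAP/////8AAAAAAAAAD/////+AAAAAAAAAA/////+AAAAAAAAAAP/////AAAAAAAAAAD/////wAAAAAAAAAB/////+AAAAAAAAAA//////AAAAAAAAAA//////AAAAAAAAAAf/////gAAAAAAAAAP/////4AAAAAAAAAP//////wAAAAAAAAH//////wAAAAAAAAH//////gAAAAAAAAP//////gAAAAAAAAP//////gAAAAAAAAP8P////gAAAAAAAAP4D//+AAAAAAAAAAf4A//AAAAAA="/>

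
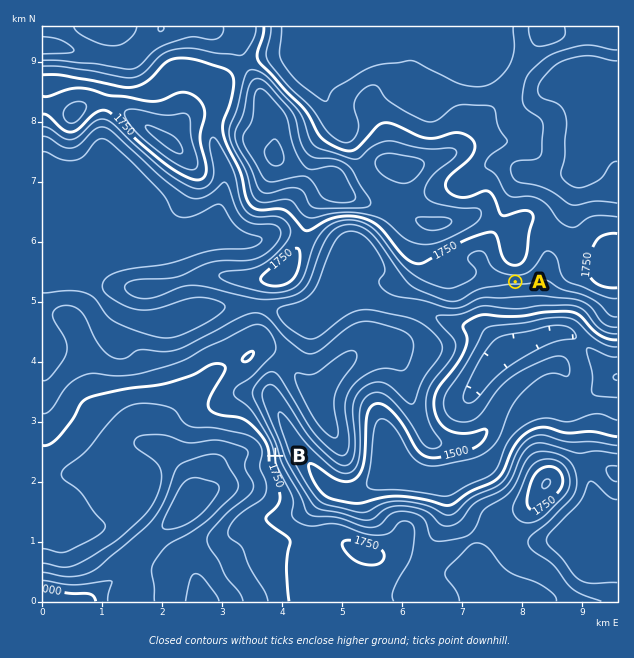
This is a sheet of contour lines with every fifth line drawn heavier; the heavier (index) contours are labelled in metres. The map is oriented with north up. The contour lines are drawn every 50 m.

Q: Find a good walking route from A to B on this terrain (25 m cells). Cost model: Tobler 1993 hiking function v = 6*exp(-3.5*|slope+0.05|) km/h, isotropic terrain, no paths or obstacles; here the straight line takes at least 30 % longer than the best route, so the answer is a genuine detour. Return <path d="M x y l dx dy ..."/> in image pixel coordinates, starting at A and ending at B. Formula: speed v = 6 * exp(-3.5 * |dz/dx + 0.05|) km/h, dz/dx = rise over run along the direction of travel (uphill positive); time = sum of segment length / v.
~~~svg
<path d="M515 282l-22 0-24 12-5 4-9 5-48 0-21 10-16 0-27 14-18 18-21 10-11 0-22 11-15 15-5 9 0 7 24 48 0 11"/>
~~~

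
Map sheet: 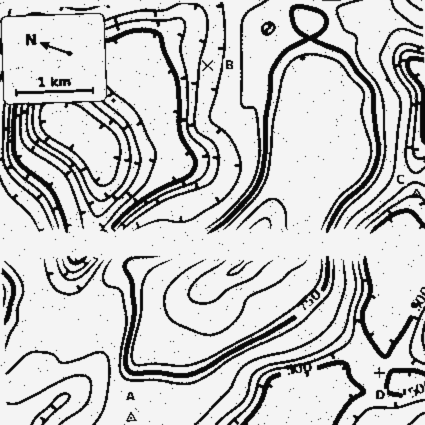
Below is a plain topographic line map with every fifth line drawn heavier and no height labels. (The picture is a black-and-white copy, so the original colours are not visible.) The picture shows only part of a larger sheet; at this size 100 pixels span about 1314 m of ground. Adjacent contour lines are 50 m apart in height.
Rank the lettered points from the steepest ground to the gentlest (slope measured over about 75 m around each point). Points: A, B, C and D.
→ C B D A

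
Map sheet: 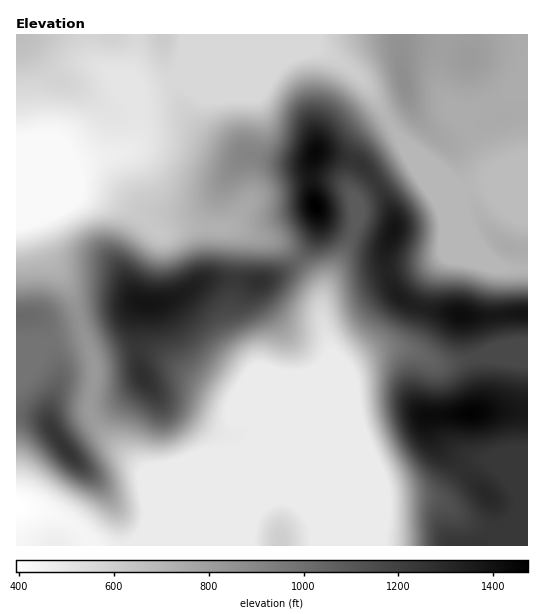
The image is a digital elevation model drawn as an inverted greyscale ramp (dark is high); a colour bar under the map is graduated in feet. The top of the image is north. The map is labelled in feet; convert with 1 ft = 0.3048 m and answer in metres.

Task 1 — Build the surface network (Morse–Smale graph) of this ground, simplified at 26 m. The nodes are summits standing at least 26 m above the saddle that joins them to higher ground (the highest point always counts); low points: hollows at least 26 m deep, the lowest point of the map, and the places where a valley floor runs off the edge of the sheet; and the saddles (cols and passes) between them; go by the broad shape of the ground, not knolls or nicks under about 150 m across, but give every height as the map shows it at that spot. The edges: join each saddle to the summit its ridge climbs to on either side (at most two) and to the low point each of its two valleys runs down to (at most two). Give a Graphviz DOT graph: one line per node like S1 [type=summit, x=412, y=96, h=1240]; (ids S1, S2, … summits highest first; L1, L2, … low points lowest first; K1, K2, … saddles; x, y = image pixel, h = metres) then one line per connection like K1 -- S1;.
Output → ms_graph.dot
graph terrain {
  S1 [type=summit, x=315, y=207, h=449];
  S2 [type=summit, x=471, y=413, h=445];
  S3 [type=summit, x=461, y=315, h=432];
  S4 [type=summit, x=147, y=303, h=422];
  S5 [type=summit, x=66, y=449, h=381];
  S6 [type=summit, x=403, y=80, h=265];
  S7 [type=summit, x=19, y=37, h=204];
  S8 [type=summit, x=281, y=543, h=184];
  L1 [type=low, x=18, y=505, h=120];
  L2 [type=low, x=46, y=179, h=129];
  K1 [type=saddle, x=377, y=183, h=376];
  K2 [type=saddle, x=477, y=359, h=353];
  K3 [type=saddle, x=298, y=260, h=317];
  K4 [type=saddle, x=79, y=317, h=261];
  K5 [type=saddle, x=389, y=120, h=215];
  K6 [type=saddle, x=194, y=35, h=171];
  K7 [type=saddle, x=323, y=545, h=147];
  K1 -- S1;
  K1 -- S3;
  K1 -- L1;
  K1 -- L2;
  K2 -- S2;
  K2 -- S3;
  K2 -- L1;
  K3 -- S1;
  K3 -- S4;
  K3 -- L1;
  K3 -- L2;
  K4 -- S4;
  K4 -- S5;
  K4 -- L1;
  K4 -- L2;
  K5 -- S1;
  K5 -- S6;
  K5 -- L2;
  K6 -- S6;
  K6 -- S7;
  K6 -- L2;
  K7 -- S2;
  K7 -- S8;
  K7 -- L1;
}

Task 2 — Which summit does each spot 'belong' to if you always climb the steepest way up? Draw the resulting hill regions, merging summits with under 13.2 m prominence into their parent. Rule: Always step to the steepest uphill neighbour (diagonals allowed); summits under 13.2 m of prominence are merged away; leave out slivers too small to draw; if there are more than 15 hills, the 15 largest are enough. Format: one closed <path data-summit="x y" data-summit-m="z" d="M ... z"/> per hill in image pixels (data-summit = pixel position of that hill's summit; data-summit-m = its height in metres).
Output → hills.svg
<path data-summit="149 304" data-summit-m="422" d="M17 165l-1 46 21 10 10 31 25 43 23 72 0 13-6 27 2 8 14 21 39 35 0 20 4 17-1 15 62-61 33-15 9-8 2-7 72-71 6-8 0-4-10-33-1-29-5-10-26-27-18-11-33-10-41-3-16 1-22 6-28-24-17-10-20-6-15-2z"/><path data-summit="471 413" data-summit-m="445" d="M403 349l-17 0-9 2-28 16-52 22-44 43-2 7-9 8-33 15-64 63-5 11-11 9 32 1 105-44 8-3 13 0 10 4 11 12 7 14 2 17 210 0 1-187-45-4-30 8-18 0-21-12z"/><path data-summit="315 153" data-summit-m="437" d="M318 49l-24 5-60 25-60 0-16 7-19 4-3 49-4 8-9 6-32 6-14 7-12-4-48 0-1 2 63 27 15 2 20 6 17 10 28 24 34-7 26 3 10-2 28-32 37-14 32-3 15 4 8 8 0-17 8-21 12-14 22-14-27-43-22-19z"/><path data-summit="403 80" data-summit-m="265" d="M527 34l-341 0-2 19-8 26 58 0 60-25 24-5 24 13 22 19 24 40 15 21 32 23 24 21 10 3 26-8 33-1z"/><path data-summit="66 449" data-summit-m="381" d="M17 211l-1 294 27 5 23 9 19 17 4 10 40 0 11-10 8-16 0-12-4-17 0-20-39-35-14-21-2-8 6-27 0-13-23-72-25-43-10-31z"/><path data-summit="461 315" data-summit-m="432" d="M463 210l-15 38-6 9-13 6-39 7-19 7-28 5-8 3-10 8-4 11 0 12 10 37-32 34 50-20 28-16 9-2 24 1 25 13 18 0 30-8 18 3 27-1 0-88-26-2-11-6-18-24z"/><path data-summit="17 35" data-summit-m="204" d="M137 34l-121 1 1 127 48 0 12 4 14-7 32-6 9-6 5-14 0-37-8-19 0-6 7-22z"/><path data-summit="315 207" data-summit-m="449" d="M390 125l-21 13-12 14-9 28 2 11-9-9-15-4-16 0-25 5-28 12-14 14-7 11-11 8 13 1 44 16 33 32 6 14 1 11 3-15 28-54 4-13-2-19 2-4 18-14 35-21 38 14-45-34z"/><path data-summit="393 231" data-summit-m="422" d="M413 162l-18 8-39 29 0 26-9 23-22 39 0 8 10-10 36-8 19-7 39-7 16-10 19-44-1-13 2-7-16-12z"/><path data-summit="509 247" data-summit-m="230" d="M527 181l-32 0-31 10-1 14 5 22 16 26 18 14 26 1z"/><path data-summit="281 545" data-summit-m="184" d="M287 499l-13 0-8 3-105 43 154 1 0-17-7-14-11-12z"/><path data-summit="163 35" data-summit-m="188" d="M185 34l-47 0-2 2 0 13-7 22 0 6 9 25 1-12 23-5 15-8 8-30z"/>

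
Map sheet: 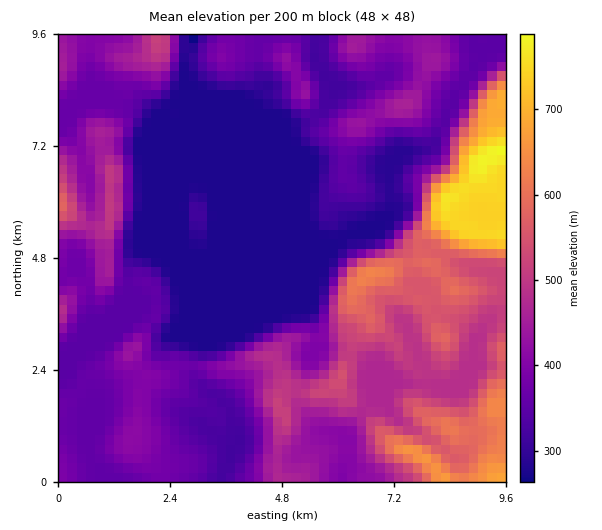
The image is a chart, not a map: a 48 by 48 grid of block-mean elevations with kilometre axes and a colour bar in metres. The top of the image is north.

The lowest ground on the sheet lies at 250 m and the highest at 790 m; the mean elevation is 410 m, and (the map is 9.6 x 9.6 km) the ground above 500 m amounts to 18.9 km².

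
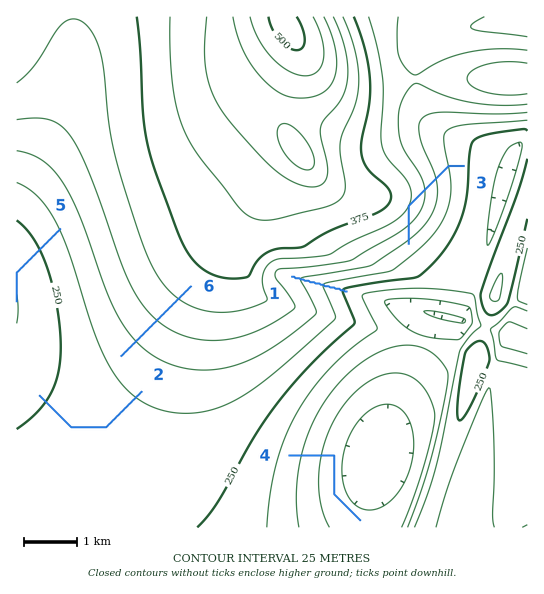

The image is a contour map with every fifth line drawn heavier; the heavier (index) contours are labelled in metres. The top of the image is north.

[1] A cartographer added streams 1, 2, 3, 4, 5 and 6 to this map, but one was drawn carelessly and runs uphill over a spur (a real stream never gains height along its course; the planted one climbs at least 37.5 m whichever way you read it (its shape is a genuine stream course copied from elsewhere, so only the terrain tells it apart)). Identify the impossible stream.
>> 3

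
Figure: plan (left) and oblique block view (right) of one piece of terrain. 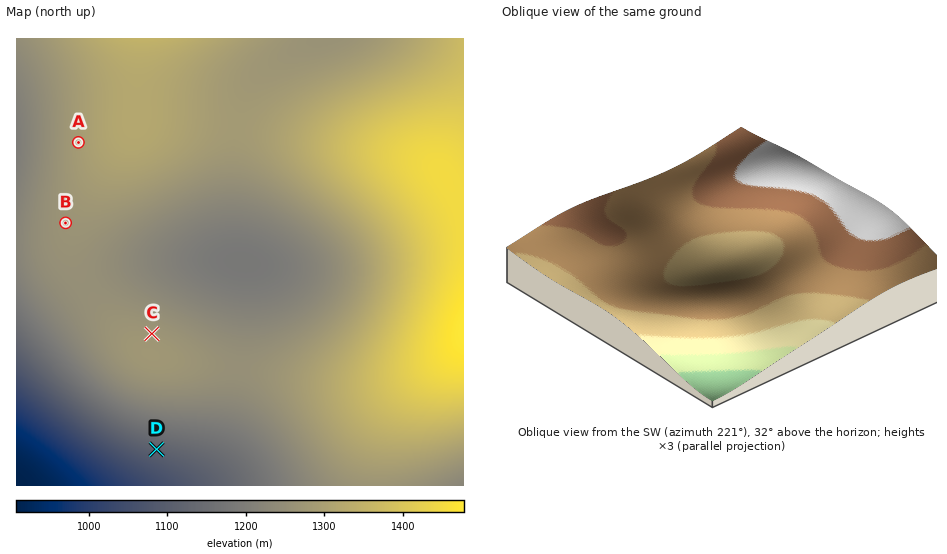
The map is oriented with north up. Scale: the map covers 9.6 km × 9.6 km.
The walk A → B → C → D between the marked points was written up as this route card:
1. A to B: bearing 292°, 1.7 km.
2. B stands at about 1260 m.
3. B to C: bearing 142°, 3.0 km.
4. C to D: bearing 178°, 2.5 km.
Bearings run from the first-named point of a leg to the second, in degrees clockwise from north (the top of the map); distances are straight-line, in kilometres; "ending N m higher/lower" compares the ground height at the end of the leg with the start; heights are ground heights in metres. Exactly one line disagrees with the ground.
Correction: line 1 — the bearing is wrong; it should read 189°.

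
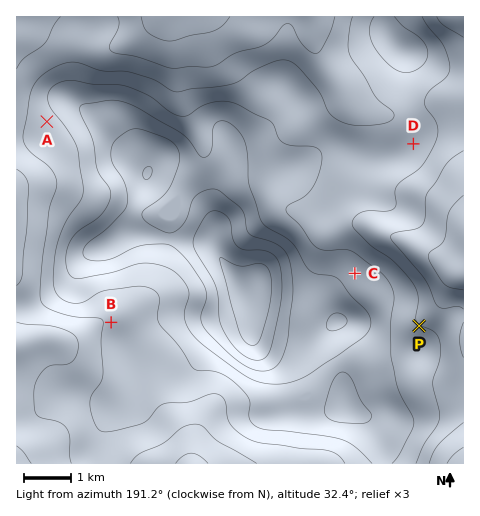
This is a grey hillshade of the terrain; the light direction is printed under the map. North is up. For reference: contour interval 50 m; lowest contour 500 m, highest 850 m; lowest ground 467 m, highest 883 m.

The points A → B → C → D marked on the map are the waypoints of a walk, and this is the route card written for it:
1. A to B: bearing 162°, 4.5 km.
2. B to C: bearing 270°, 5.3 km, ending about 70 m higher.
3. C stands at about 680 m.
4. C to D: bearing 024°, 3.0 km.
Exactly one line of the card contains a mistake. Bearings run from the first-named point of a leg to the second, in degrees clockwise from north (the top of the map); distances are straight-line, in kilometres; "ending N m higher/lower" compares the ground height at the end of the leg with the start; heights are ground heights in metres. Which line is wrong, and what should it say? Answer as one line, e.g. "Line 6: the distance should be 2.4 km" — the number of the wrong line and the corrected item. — Line 2: the bearing should be 079°.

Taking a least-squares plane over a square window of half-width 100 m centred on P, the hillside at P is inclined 5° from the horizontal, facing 32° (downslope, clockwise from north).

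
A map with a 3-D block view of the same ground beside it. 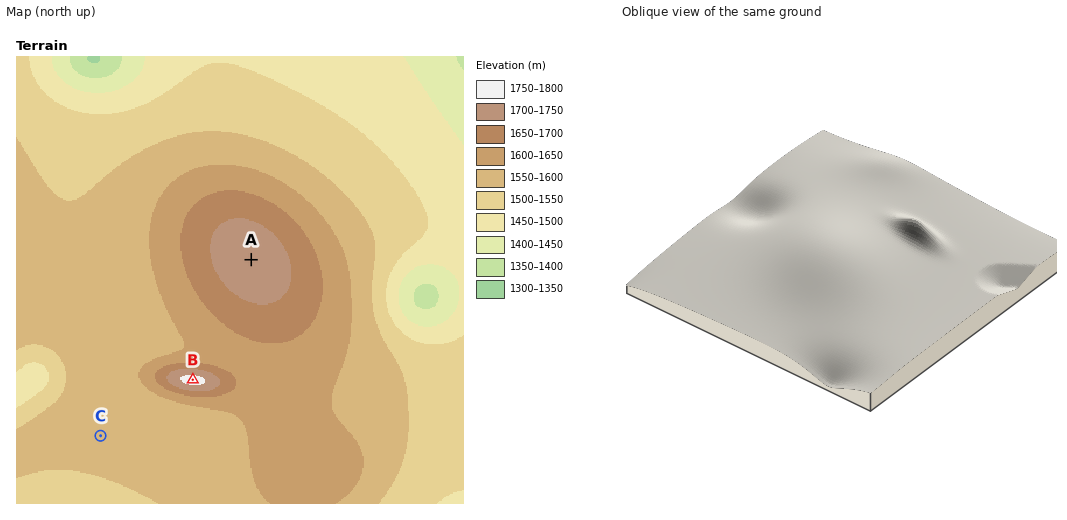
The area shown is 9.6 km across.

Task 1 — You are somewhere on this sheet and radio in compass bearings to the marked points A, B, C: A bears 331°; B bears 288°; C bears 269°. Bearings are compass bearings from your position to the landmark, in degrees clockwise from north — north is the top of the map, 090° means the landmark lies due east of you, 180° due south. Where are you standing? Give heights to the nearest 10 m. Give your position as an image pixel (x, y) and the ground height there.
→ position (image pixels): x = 346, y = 431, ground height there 1600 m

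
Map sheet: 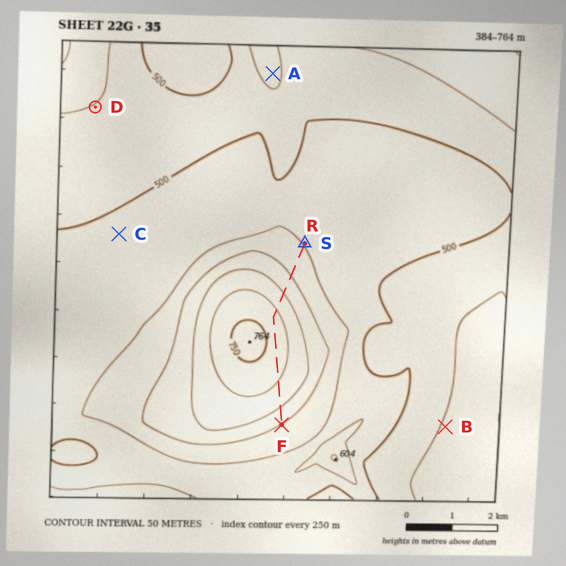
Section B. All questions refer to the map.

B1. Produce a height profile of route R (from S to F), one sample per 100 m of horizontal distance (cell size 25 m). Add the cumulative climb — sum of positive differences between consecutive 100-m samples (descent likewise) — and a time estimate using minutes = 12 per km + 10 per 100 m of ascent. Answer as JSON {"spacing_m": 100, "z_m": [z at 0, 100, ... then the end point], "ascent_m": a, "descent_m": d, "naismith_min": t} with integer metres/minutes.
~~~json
{"spacing_m": 100, "z_m": [548, 552, 557, 562, 569, 577, 586, 596, 607, 619, 632, 645, 659, 673, 686, 698, 710, 720, 725, 729, 731, 733, 733, 732, 730, 727, 723, 718, 713, 708, 703, 697, 692, 687, 681, 670, 653, 638, 623, 610, 598, 598], "ascent_m": 185, "descent_m": 135, "naismith_min": 66}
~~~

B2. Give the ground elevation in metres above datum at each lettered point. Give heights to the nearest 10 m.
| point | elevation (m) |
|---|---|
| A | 440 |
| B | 450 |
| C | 510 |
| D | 450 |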